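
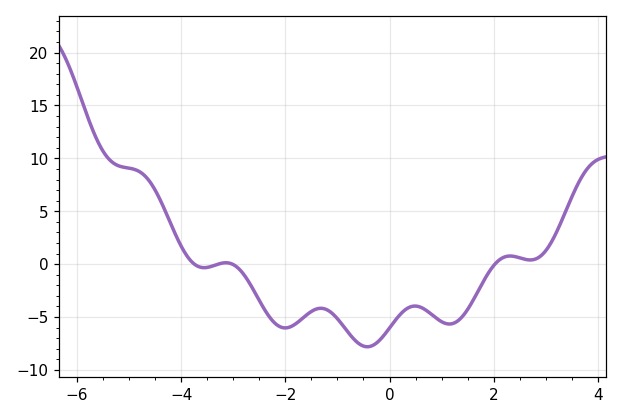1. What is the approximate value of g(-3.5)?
-0.5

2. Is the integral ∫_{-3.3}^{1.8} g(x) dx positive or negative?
negative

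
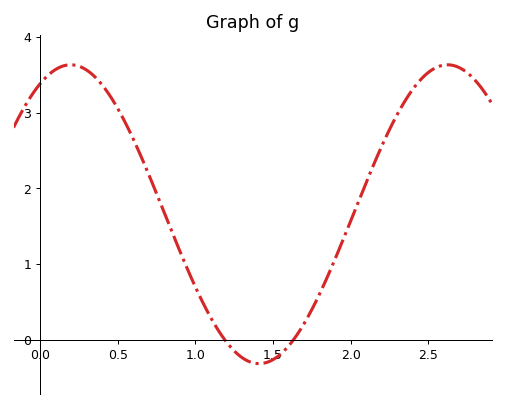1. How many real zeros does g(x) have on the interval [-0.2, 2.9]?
2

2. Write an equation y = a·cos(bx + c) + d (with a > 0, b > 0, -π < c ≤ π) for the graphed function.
y = 1.97cos(2.59x - 0.512) + 1.66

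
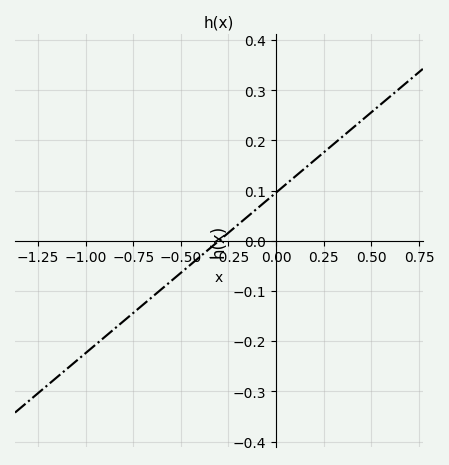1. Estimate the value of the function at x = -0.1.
0.06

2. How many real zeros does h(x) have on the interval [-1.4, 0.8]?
1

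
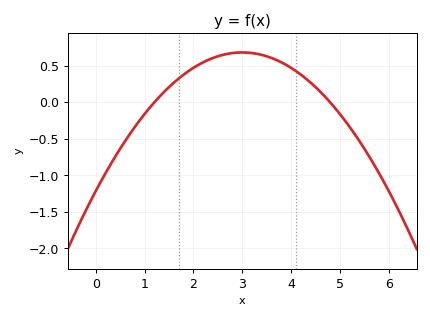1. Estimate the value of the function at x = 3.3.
0.661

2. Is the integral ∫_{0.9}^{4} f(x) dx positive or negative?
positive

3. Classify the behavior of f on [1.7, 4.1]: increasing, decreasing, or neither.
neither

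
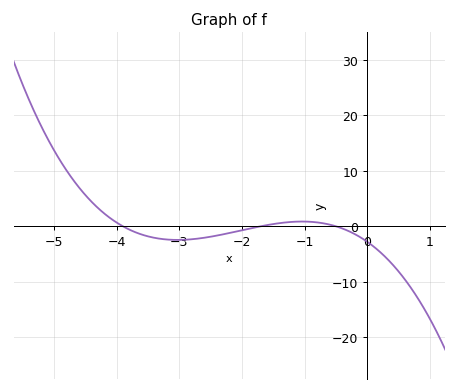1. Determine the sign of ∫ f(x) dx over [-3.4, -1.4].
negative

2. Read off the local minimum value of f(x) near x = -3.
-2.46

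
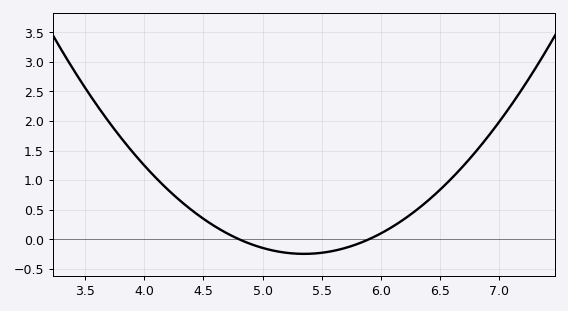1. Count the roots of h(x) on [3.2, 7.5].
2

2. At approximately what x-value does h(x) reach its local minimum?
5.3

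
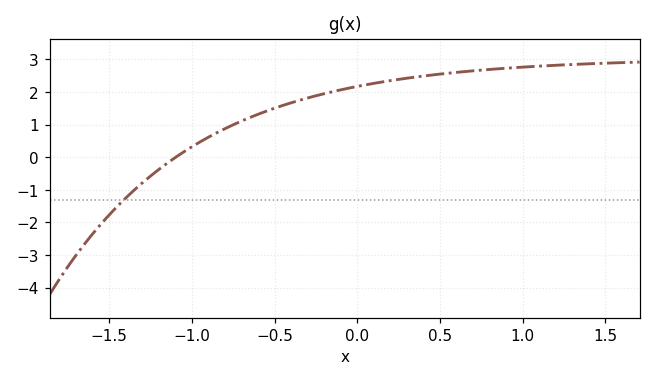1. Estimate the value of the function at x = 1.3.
2.8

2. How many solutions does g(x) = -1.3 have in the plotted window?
1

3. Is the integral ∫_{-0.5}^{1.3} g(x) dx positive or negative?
positive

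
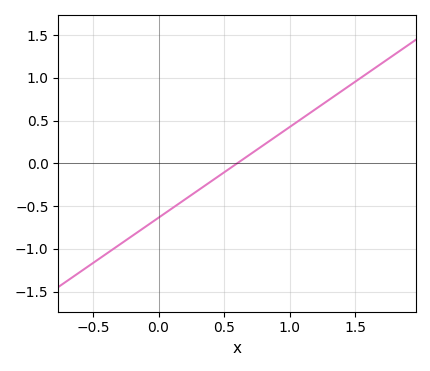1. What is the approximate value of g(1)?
0.424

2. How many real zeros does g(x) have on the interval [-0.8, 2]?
1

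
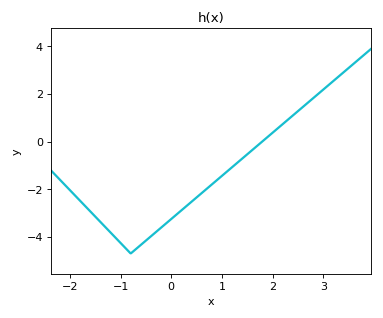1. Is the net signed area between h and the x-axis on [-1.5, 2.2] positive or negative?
negative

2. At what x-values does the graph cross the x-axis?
1.8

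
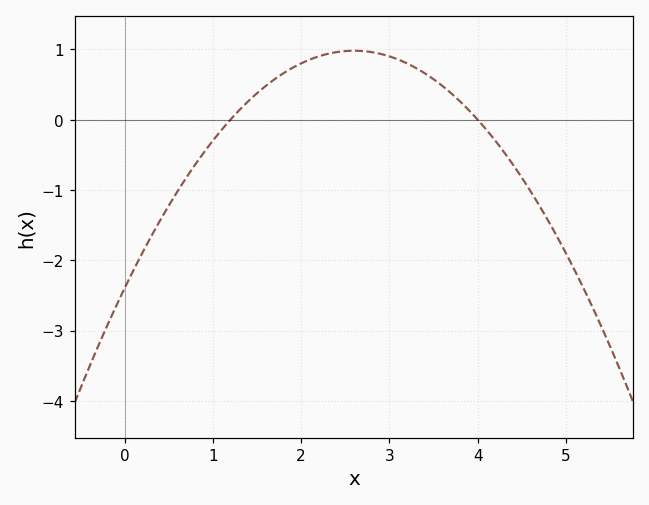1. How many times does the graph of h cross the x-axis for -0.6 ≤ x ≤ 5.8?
2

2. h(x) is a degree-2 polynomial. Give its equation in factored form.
y = -0.5(x - 1.2)(x - 4)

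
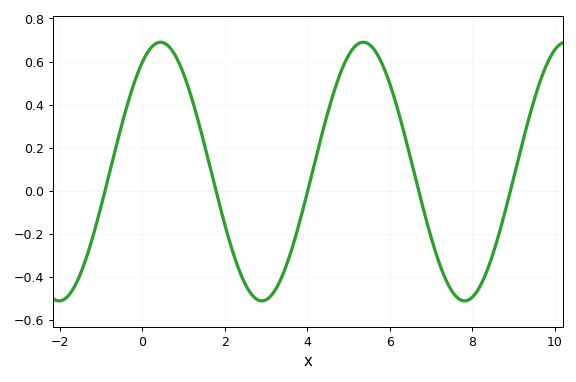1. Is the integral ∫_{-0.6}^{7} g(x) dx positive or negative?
positive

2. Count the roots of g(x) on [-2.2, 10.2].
5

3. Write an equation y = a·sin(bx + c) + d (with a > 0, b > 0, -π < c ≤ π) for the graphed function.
y = 0.6sin(1.28x + 1) + 0.09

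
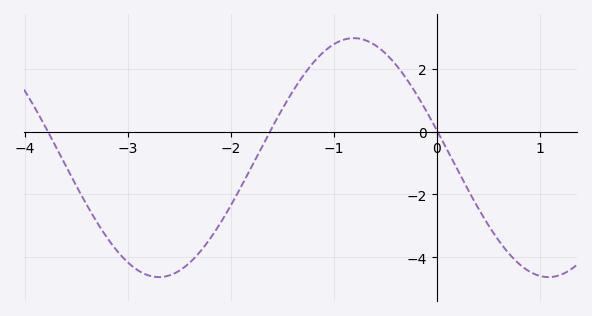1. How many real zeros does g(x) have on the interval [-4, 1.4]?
3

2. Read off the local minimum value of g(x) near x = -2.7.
-4.6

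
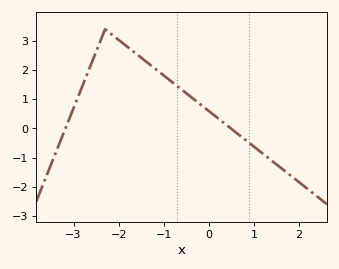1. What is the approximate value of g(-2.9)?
1.08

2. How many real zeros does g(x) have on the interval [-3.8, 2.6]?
2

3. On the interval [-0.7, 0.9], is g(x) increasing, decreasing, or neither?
decreasing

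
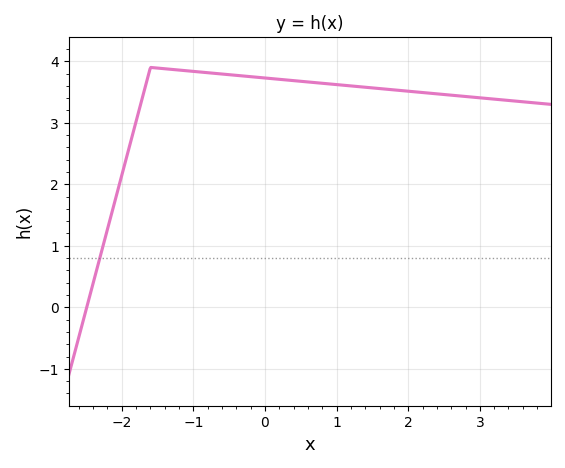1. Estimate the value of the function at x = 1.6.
3.6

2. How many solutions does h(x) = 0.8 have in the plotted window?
1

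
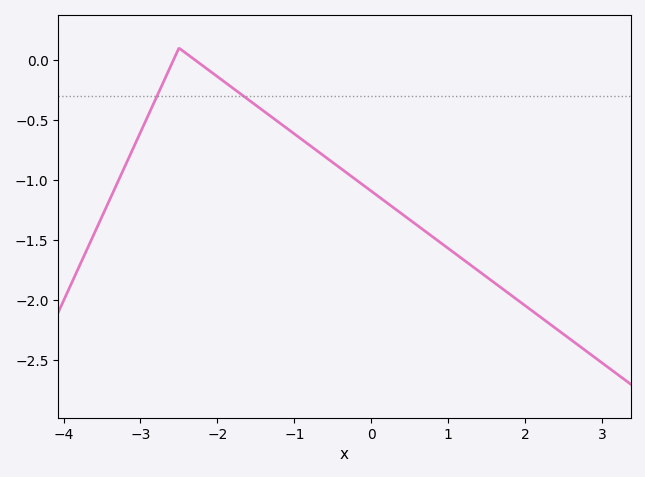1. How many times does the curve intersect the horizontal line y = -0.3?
2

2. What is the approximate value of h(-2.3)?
0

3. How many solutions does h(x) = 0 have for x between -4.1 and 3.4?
2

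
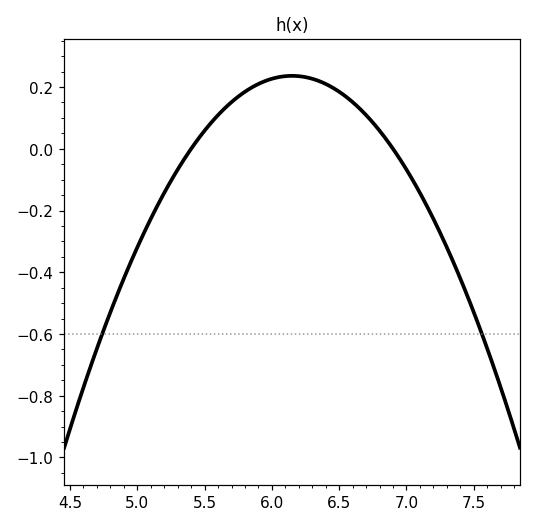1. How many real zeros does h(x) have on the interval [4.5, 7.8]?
2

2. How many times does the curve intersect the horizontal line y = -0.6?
2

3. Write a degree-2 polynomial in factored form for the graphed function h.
y = -0.42(x - 5.4)(x - 6.9)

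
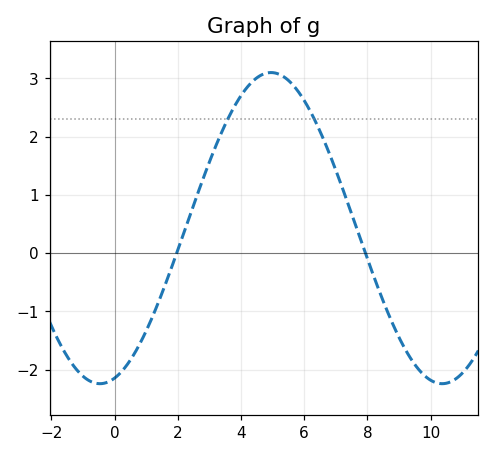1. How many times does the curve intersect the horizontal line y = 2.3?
2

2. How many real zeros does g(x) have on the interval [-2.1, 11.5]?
2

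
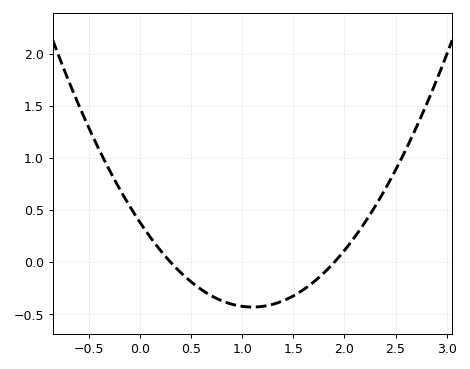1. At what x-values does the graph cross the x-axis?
0.3, 1.9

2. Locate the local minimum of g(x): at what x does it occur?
1.1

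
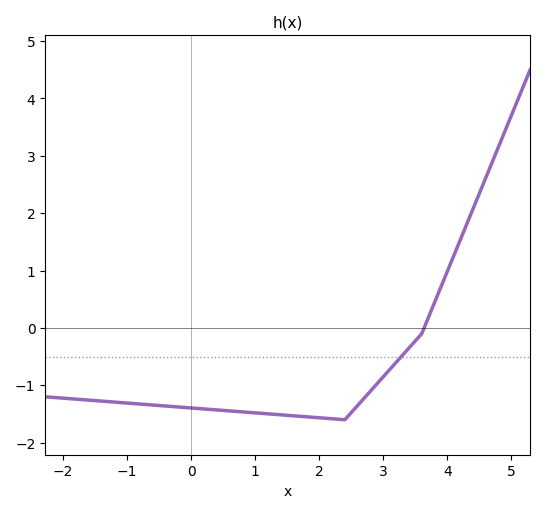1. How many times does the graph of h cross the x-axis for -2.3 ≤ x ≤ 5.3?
1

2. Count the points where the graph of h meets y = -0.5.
1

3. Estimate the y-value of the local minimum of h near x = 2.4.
-1.6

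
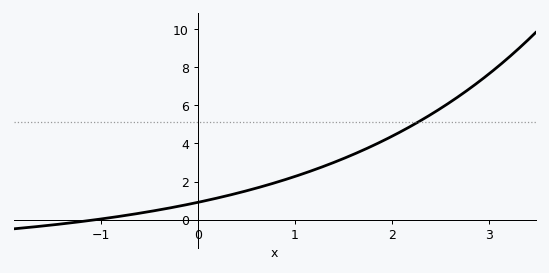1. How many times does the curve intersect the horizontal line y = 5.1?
1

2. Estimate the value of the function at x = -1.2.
0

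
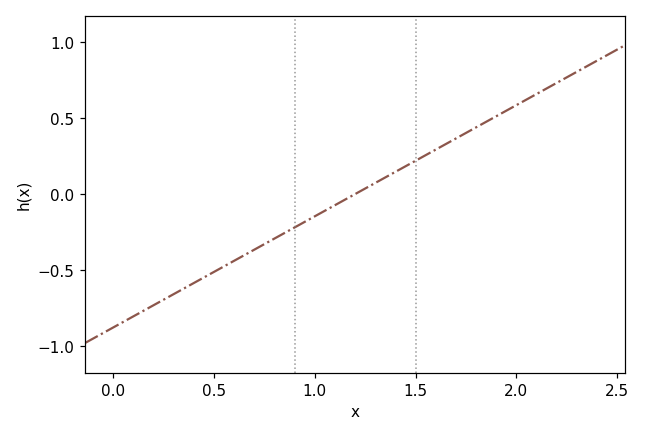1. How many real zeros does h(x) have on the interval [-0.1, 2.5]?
1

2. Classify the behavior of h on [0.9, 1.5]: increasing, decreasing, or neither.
increasing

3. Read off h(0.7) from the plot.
-0.365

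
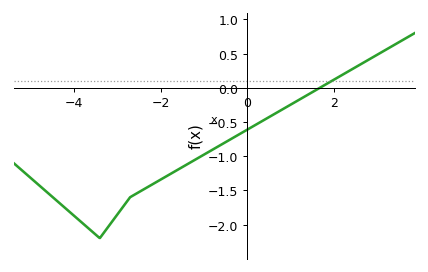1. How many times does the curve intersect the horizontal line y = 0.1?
1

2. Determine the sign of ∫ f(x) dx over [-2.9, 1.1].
negative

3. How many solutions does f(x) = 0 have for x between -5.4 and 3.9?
1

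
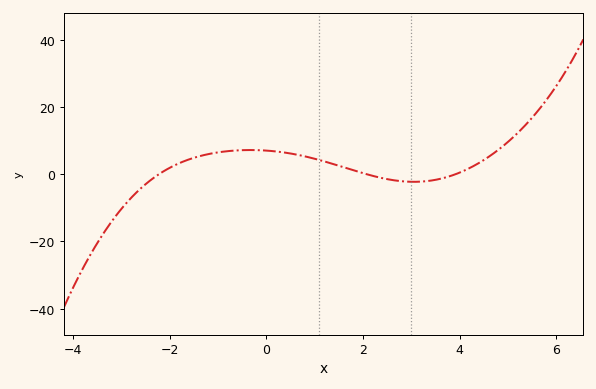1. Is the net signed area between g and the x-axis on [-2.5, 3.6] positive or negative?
positive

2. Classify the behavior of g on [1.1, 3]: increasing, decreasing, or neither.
decreasing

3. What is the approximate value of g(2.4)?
-1.17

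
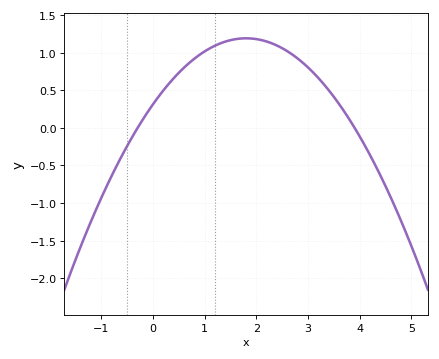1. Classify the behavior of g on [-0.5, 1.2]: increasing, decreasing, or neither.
increasing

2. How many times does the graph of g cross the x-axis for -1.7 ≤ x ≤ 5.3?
2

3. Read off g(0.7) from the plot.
0.85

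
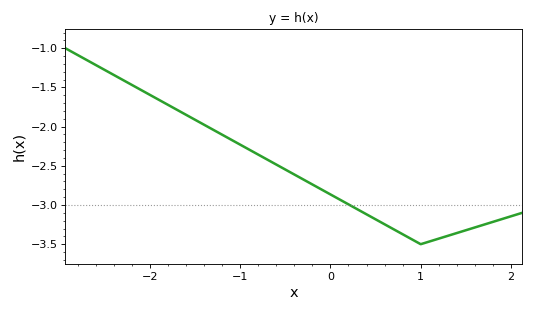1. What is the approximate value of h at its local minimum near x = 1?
-3.5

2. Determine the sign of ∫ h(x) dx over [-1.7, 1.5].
negative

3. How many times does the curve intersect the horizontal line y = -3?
1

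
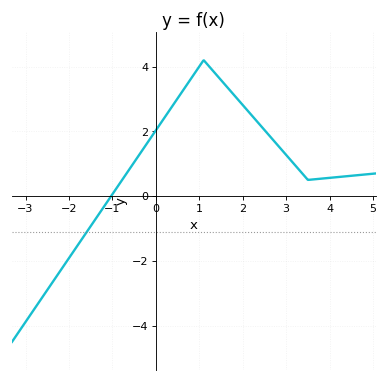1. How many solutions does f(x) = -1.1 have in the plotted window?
1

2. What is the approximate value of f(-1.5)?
-1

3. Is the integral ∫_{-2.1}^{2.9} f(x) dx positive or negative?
positive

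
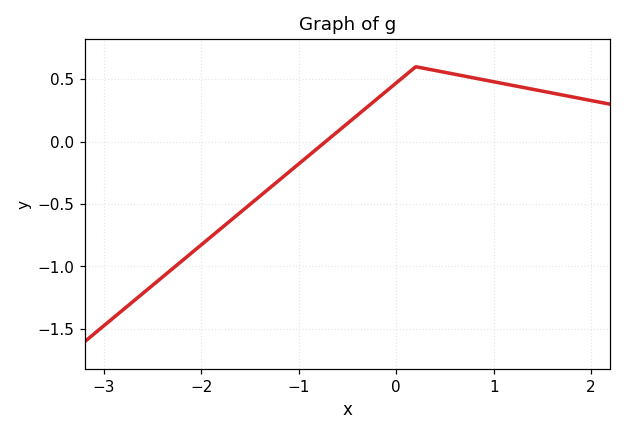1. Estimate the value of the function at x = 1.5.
0.4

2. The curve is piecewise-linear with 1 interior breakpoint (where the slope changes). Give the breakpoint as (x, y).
(0.2, 0.6)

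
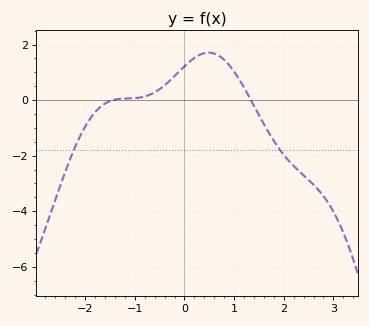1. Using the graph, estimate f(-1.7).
-0.2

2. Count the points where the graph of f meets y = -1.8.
2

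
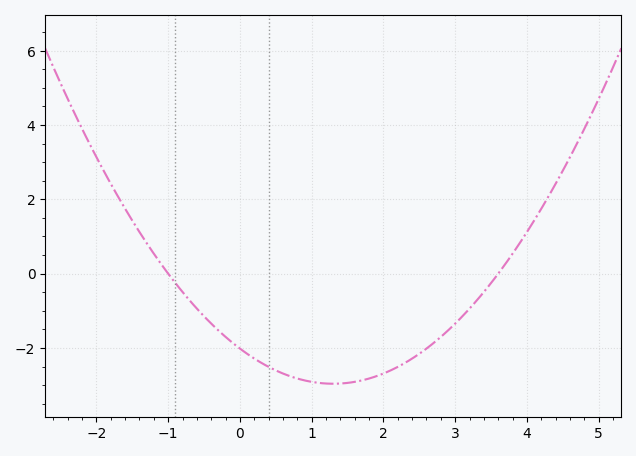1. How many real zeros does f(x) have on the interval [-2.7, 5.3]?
2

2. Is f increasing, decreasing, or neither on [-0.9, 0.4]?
decreasing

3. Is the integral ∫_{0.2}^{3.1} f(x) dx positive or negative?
negative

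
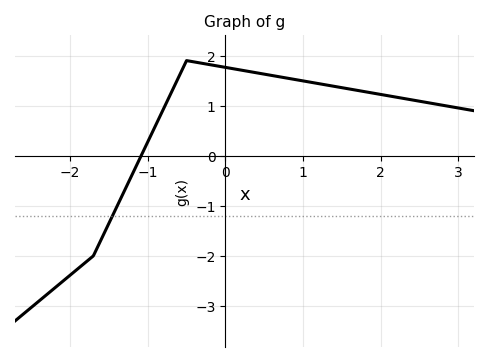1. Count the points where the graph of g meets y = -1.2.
1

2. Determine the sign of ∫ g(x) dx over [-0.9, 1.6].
positive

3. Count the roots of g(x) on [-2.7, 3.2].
1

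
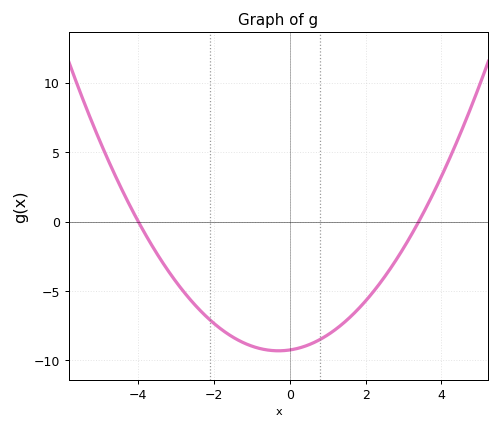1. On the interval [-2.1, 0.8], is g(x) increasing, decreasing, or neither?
neither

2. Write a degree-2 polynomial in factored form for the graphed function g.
y = 0.68(x + 4)(x - 3.4)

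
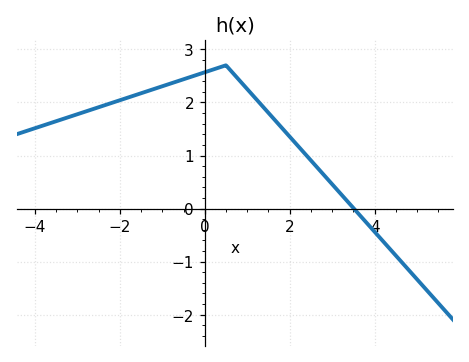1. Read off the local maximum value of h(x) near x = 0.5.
2.7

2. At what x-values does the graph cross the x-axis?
3.51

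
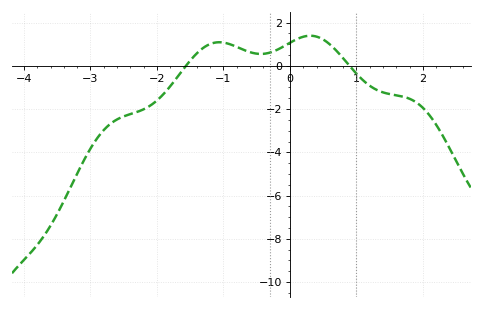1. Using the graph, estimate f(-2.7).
-2.6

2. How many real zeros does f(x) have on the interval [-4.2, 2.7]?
2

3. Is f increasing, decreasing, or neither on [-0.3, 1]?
neither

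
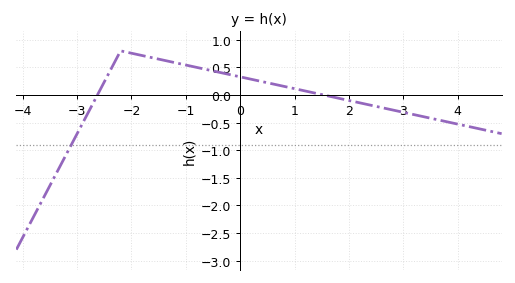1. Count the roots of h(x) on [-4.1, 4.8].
2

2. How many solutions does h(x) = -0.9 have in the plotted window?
1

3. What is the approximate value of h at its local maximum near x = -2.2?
0.8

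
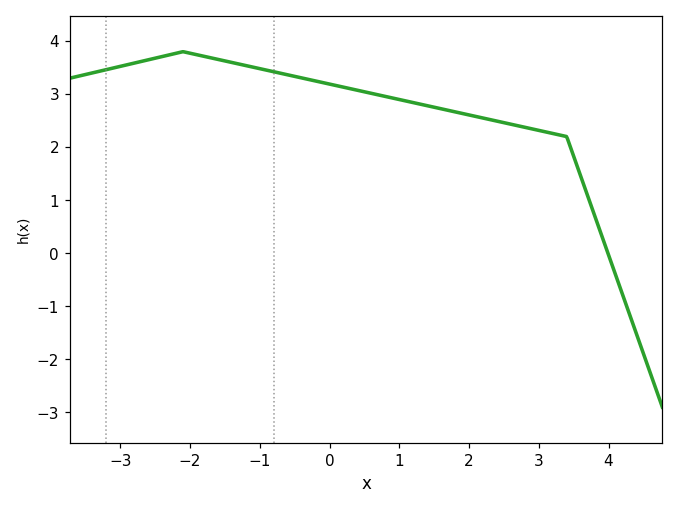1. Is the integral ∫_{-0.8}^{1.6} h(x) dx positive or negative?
positive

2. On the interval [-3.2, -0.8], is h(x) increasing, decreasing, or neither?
neither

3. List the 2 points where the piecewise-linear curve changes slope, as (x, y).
(-2.1, 3.8); (3.4, 2.2)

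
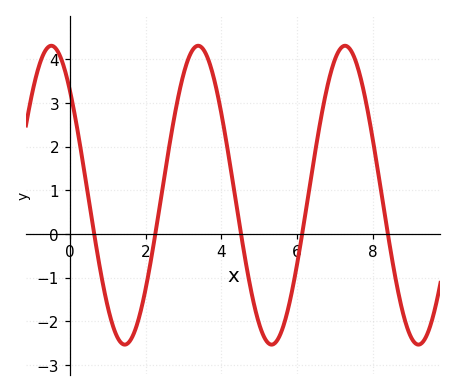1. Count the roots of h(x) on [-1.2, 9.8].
5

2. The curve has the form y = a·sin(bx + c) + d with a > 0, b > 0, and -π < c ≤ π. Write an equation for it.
y = 3.42sin(1.62x + 2.36) + 0.89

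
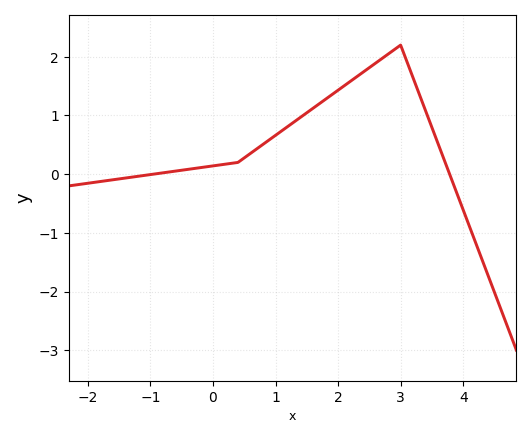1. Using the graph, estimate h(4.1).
-0.891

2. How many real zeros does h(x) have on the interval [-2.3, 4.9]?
2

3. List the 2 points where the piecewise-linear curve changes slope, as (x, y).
(0.4, 0.2); (3, 2.2)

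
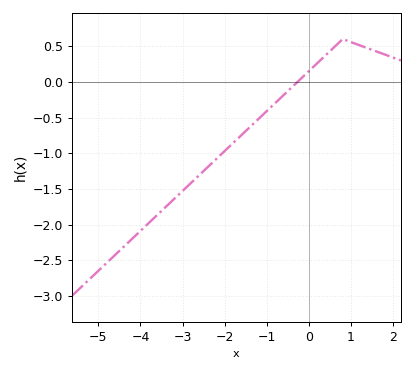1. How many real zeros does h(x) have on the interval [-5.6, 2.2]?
1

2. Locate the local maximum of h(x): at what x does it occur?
0.801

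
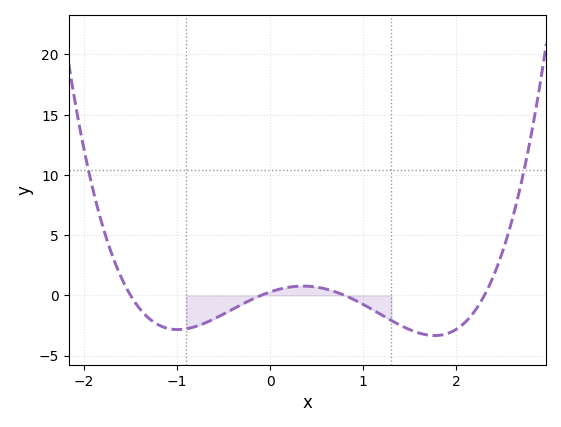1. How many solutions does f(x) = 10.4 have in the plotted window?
2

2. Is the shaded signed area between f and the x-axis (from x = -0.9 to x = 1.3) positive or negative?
negative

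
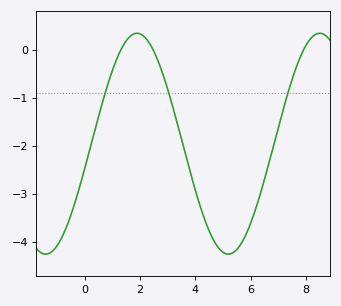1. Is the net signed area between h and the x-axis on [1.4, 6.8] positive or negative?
negative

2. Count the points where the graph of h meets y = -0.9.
3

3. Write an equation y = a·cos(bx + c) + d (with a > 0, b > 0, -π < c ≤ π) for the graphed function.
y = 2.3cos(0.95x - 1.8) - 1.96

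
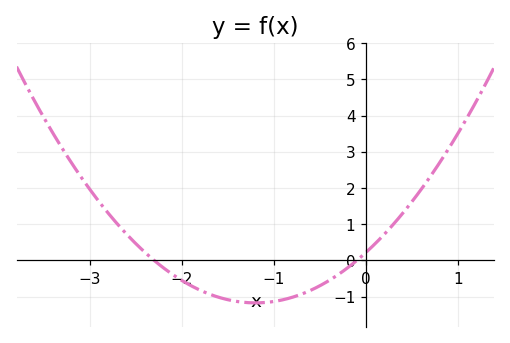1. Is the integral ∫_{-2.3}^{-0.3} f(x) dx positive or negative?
negative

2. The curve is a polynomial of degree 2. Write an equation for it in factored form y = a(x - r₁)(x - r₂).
y = 0.97(x + 2.3)(x + 0.1)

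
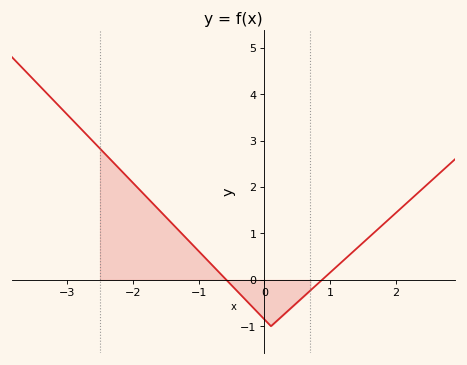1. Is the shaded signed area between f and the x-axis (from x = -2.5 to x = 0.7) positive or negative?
positive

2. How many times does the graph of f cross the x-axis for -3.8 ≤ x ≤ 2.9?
2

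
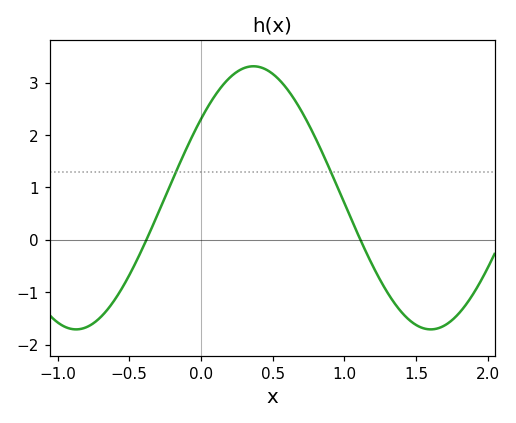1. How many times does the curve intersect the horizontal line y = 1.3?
2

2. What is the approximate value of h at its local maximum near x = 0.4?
3.3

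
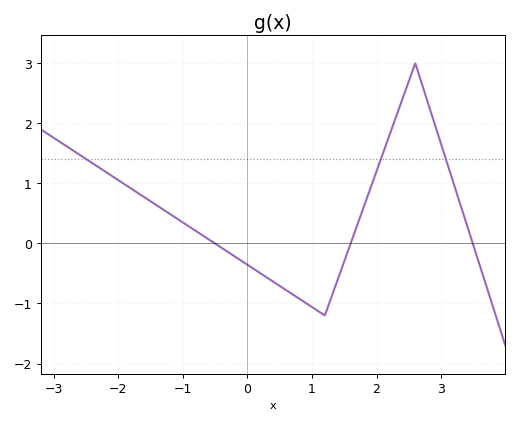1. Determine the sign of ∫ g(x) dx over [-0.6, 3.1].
positive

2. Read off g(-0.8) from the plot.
0.209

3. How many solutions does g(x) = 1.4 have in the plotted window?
3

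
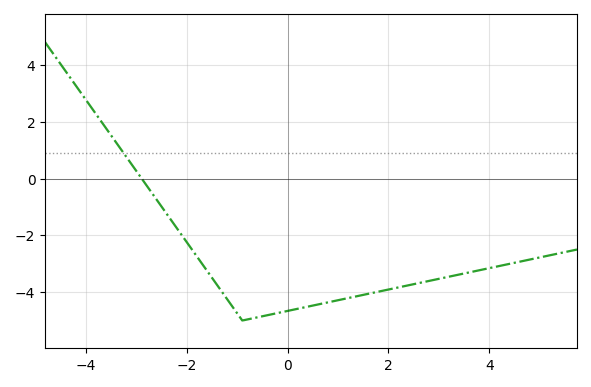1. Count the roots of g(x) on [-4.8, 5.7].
1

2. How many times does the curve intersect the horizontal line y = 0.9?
1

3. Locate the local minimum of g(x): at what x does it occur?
-0.897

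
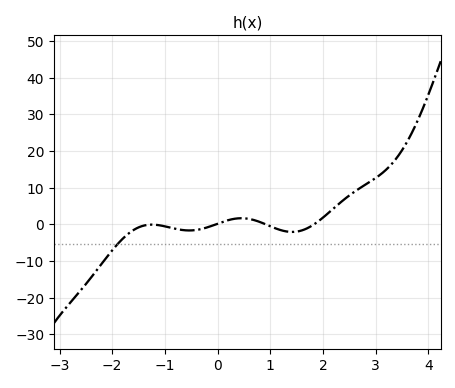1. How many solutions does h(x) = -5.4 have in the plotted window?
1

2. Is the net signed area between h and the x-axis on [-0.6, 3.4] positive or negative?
positive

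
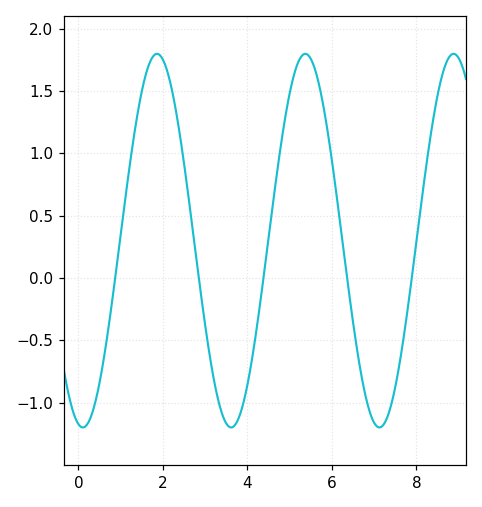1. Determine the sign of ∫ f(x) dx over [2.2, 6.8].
positive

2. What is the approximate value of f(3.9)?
-1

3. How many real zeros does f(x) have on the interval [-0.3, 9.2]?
5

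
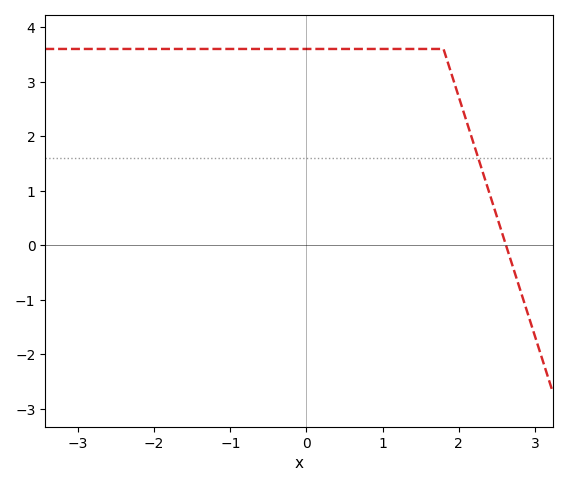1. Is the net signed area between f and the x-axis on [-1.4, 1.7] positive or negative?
positive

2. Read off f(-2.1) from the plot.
3.6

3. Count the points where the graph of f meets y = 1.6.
1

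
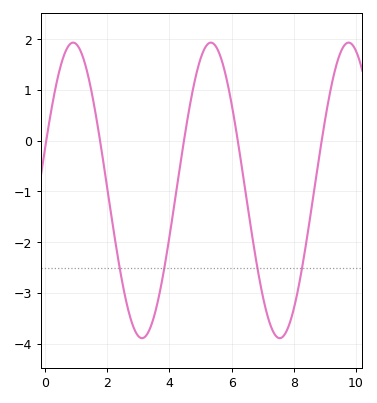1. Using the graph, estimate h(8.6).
-1.2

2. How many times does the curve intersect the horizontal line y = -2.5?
4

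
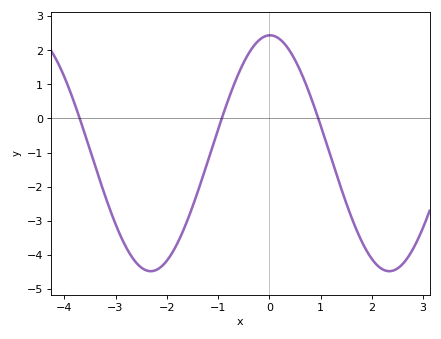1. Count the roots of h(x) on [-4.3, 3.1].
3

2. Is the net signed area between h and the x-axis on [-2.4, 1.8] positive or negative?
negative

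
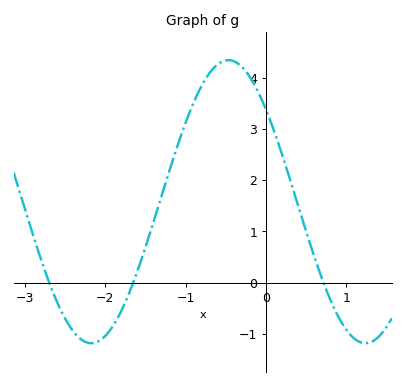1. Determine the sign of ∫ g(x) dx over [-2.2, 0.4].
positive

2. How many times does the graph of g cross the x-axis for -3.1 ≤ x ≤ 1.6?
3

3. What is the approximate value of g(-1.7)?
-0.2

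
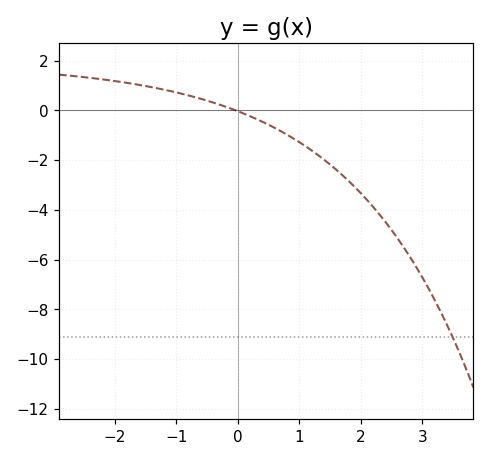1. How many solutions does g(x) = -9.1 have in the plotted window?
1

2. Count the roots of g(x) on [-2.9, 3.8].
1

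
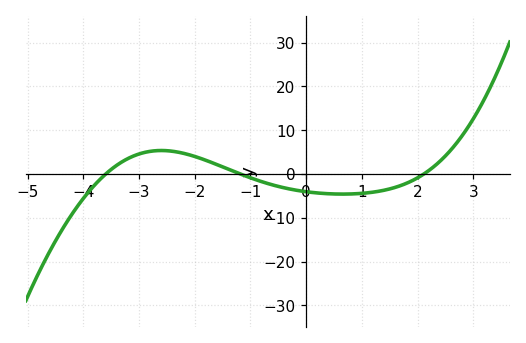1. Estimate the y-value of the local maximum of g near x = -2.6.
5.37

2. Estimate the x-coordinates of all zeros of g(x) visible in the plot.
-3.6, -1.18, 2.11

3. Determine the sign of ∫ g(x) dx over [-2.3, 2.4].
negative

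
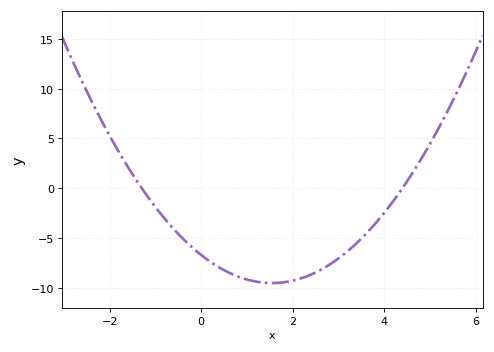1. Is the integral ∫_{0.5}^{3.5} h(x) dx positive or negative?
negative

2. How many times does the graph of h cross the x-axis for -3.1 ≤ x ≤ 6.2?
2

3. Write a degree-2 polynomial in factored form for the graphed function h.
y = 1.17(x + 1.3)(x - 4.4)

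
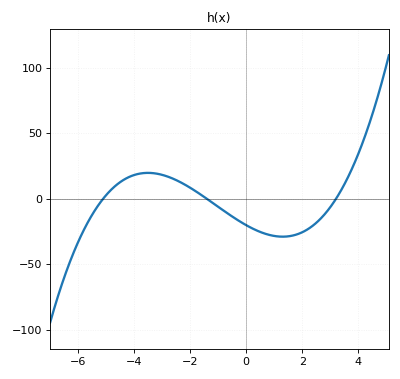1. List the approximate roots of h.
-5.1, -1.4, 3.2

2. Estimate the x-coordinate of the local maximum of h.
-3.5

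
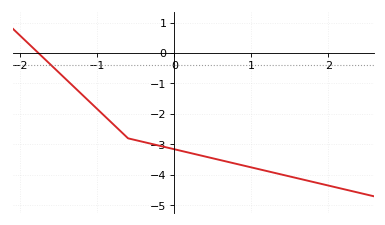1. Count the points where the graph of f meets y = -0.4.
1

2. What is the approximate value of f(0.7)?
-3.6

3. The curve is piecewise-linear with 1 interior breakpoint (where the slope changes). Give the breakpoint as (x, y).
(-0.6, -2.8)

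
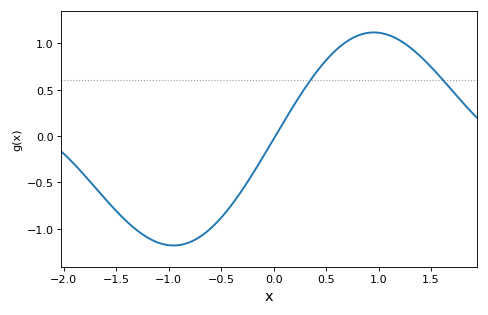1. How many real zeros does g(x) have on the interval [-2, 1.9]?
1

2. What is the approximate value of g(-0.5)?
-0.881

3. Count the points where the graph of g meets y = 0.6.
2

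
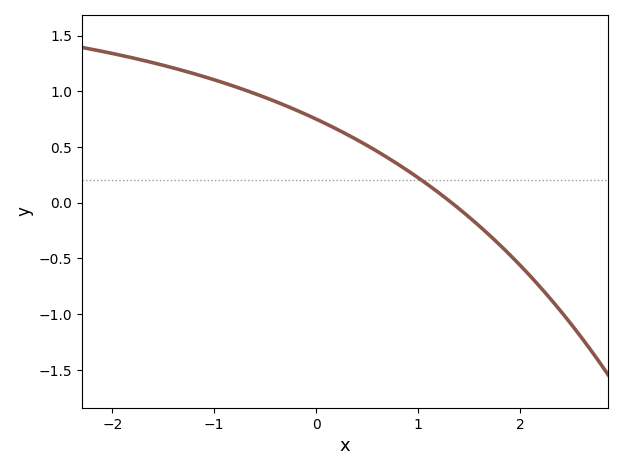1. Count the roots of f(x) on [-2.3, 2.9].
1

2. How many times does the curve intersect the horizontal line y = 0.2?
1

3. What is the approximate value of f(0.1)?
0.706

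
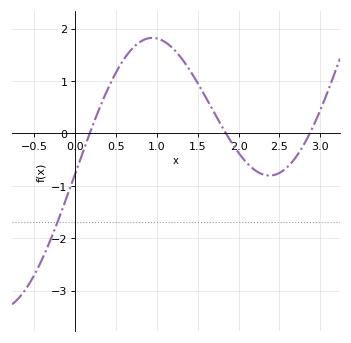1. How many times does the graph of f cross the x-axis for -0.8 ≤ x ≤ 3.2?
3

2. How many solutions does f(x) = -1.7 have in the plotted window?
1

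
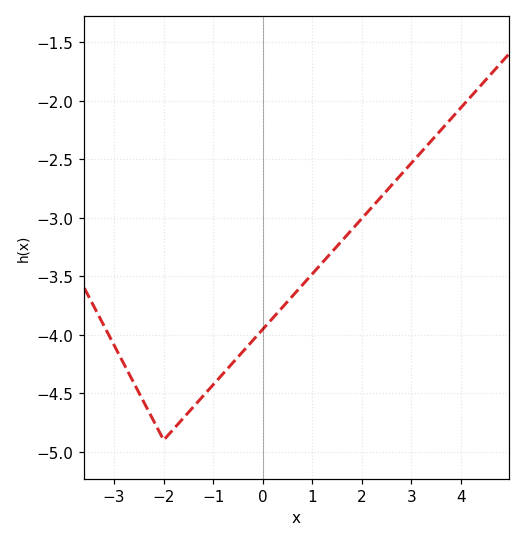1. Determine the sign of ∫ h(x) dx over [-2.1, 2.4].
negative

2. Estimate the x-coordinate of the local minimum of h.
-2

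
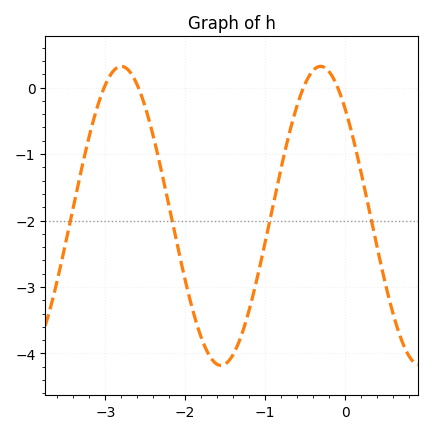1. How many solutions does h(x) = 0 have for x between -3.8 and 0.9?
4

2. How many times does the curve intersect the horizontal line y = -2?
4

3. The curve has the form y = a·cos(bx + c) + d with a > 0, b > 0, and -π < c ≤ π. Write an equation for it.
y = 2.25cos(2.5x + 0.77) - 1.93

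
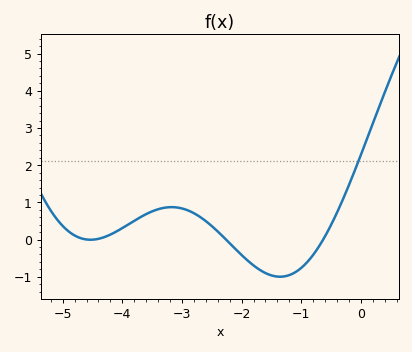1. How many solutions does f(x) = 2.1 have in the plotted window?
1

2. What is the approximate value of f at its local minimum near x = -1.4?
-0.997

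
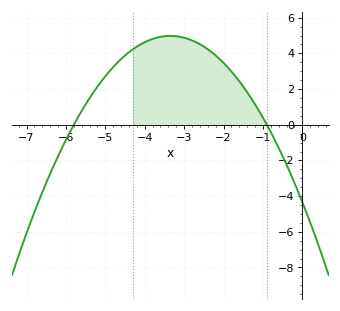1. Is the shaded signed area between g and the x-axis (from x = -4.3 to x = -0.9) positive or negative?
positive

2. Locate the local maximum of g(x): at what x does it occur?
-3.35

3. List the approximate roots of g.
-5.8, -0.9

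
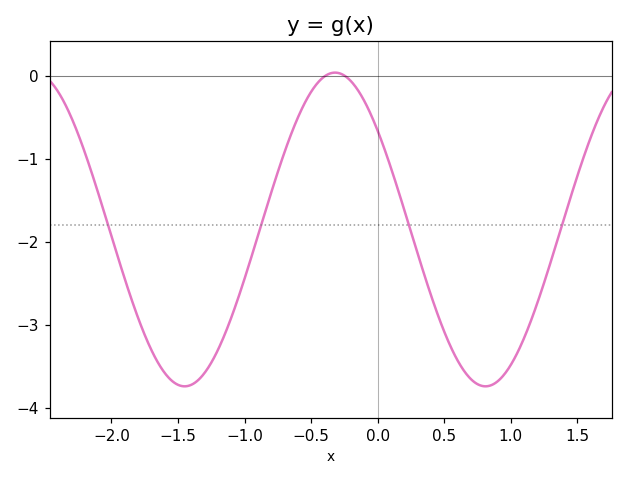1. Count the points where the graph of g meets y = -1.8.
4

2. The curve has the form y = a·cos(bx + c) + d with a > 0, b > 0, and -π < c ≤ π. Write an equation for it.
y = 1.89cos(2.8x + 0.89) - 1.85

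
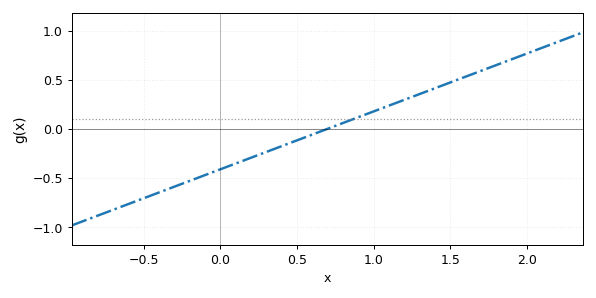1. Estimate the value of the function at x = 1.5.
0.472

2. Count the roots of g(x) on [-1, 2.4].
1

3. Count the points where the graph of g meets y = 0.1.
1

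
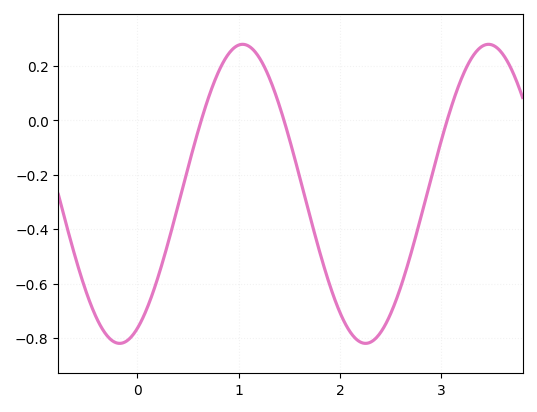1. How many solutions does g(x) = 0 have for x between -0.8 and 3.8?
3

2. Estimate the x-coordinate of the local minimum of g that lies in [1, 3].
2.3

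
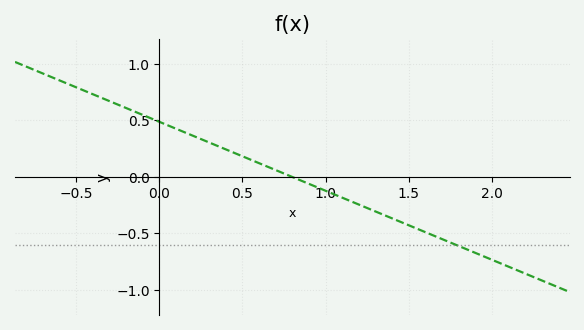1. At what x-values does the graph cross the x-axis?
0.8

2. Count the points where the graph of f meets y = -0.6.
1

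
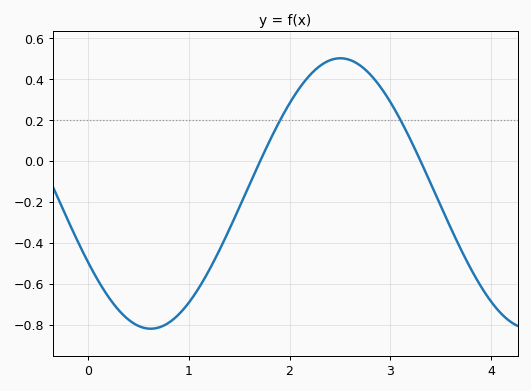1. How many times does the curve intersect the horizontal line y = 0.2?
2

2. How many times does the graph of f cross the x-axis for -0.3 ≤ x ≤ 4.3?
2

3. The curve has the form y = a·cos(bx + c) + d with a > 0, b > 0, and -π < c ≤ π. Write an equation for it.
y = 0.66cos(1.67x + 2.1) - 0.16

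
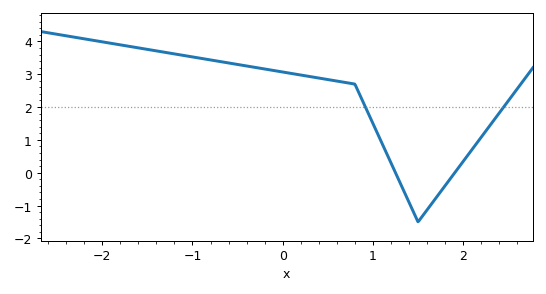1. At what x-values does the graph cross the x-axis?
1.25, 1.91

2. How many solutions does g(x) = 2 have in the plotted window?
2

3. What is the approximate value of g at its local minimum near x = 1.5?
-1.5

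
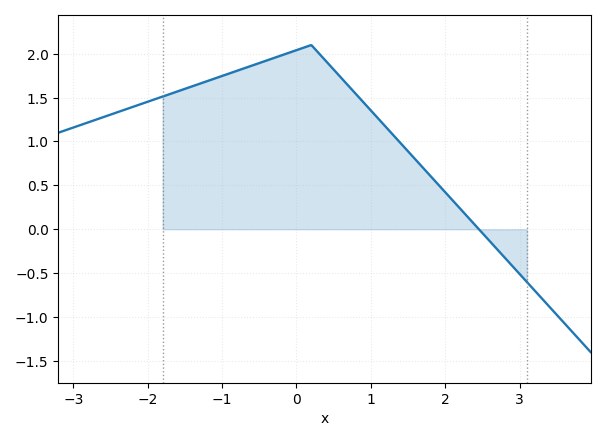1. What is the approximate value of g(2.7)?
-0.229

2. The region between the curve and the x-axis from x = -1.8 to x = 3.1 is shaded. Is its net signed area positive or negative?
positive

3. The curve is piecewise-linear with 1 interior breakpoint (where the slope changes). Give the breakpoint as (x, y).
(0.2, 2.1)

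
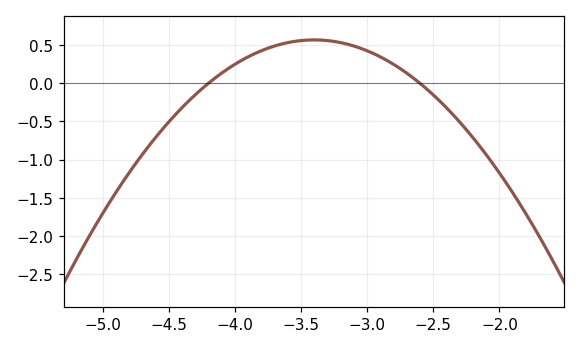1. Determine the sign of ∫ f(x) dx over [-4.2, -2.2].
positive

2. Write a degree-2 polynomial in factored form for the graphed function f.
y = -0.89(x + 4.2)(x + 2.6)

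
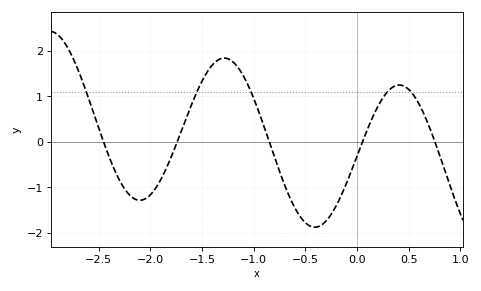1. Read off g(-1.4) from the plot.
1.69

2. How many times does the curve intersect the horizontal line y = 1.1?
5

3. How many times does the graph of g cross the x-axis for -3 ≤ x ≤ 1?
5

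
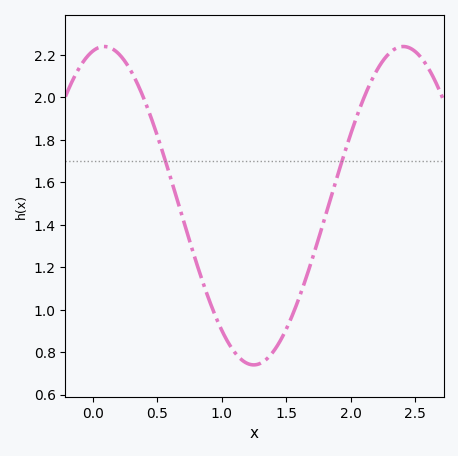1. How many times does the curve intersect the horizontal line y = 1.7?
2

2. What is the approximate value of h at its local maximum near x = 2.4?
2.24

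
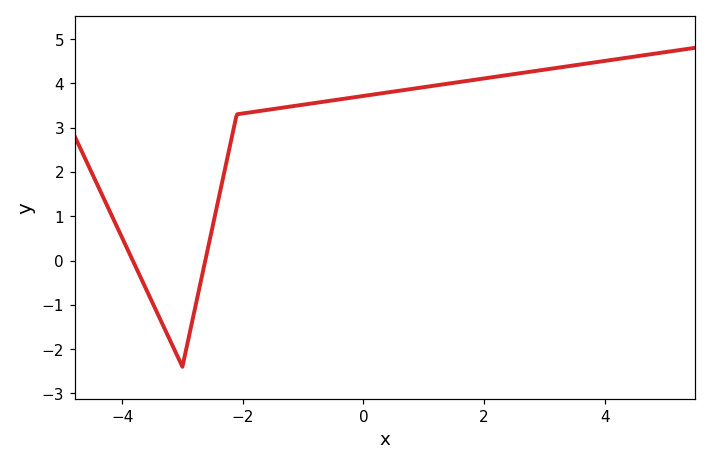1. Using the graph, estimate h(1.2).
3.95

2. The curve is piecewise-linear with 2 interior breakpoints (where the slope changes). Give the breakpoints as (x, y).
(-3, -2.4); (-2.1, 3.3)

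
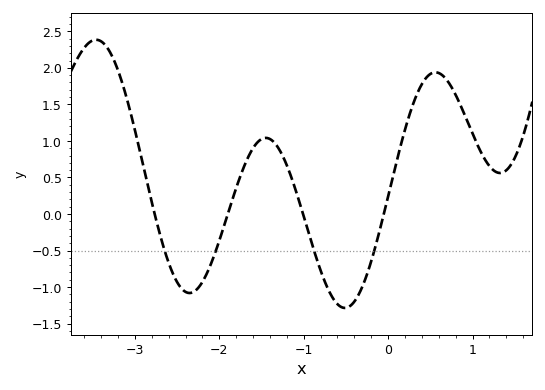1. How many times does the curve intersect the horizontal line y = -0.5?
4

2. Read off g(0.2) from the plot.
1.15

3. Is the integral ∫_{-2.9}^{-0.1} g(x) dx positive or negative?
negative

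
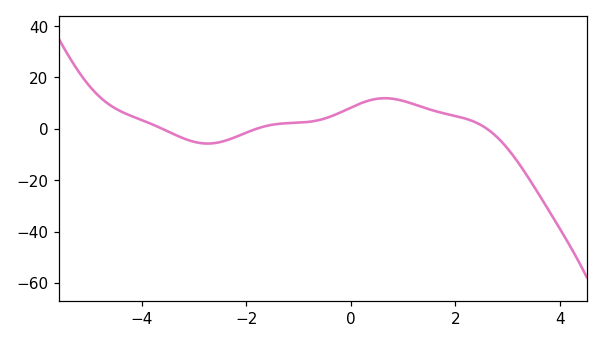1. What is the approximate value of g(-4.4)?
6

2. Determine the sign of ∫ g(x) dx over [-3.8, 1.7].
positive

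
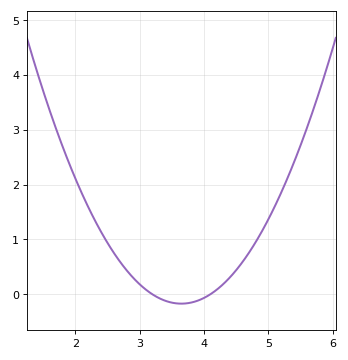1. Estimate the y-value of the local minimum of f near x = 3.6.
-0.2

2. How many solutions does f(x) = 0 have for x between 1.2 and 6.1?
2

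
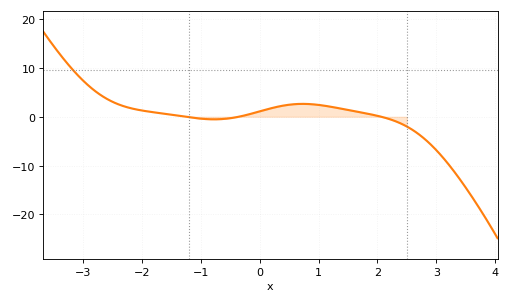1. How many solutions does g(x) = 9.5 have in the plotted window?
1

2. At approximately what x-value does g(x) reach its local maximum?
0.729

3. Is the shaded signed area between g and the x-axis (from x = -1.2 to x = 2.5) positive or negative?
positive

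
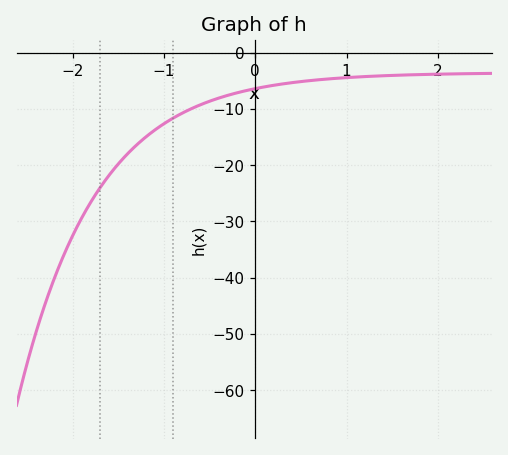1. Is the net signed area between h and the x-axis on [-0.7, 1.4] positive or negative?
negative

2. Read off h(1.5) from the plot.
-4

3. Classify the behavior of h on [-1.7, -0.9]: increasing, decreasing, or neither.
increasing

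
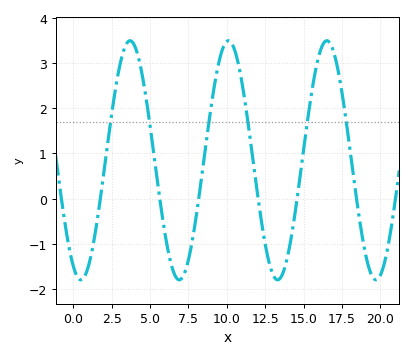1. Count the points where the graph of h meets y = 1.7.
6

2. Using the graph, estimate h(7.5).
-1.35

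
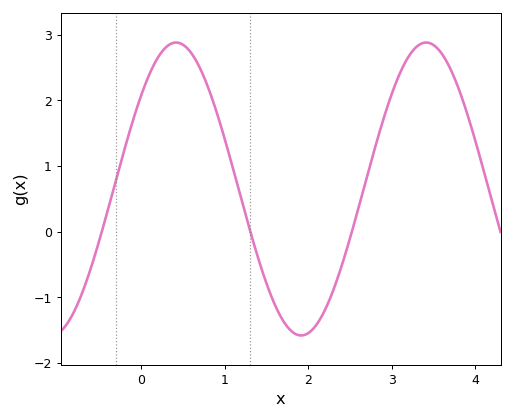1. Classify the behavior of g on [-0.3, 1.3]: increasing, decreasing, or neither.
neither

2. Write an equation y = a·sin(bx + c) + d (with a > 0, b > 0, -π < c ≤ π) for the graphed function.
y = 2.23sin(2.1x + 0.692) + 0.65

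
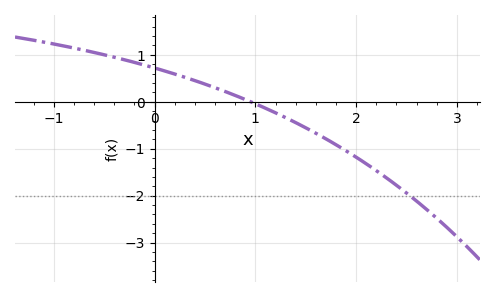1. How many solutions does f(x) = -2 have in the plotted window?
1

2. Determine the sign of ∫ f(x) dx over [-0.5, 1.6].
positive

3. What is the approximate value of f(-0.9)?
1.2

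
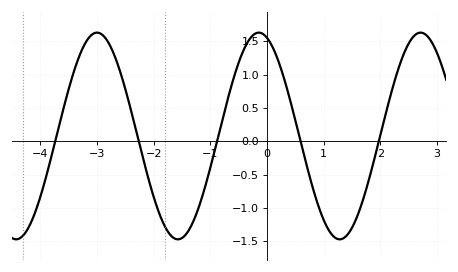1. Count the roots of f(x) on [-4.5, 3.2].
5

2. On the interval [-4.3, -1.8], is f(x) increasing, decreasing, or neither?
neither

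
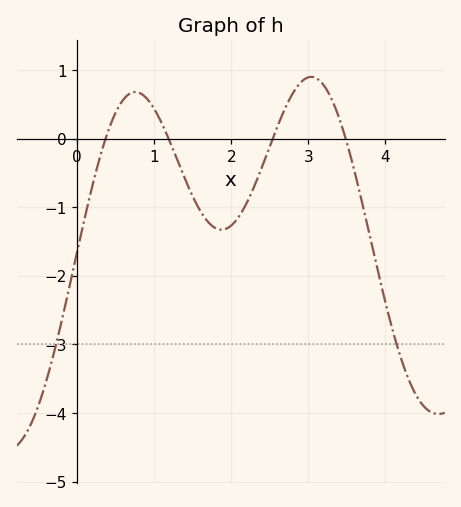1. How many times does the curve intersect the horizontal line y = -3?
2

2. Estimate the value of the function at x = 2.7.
0.444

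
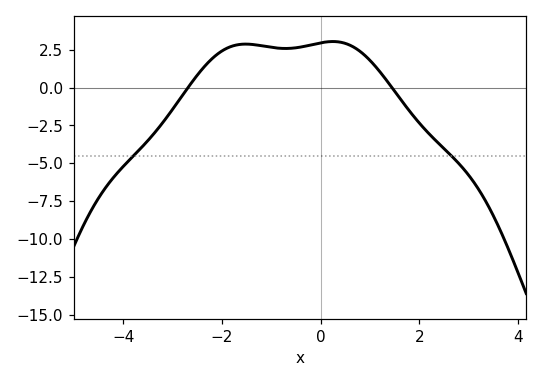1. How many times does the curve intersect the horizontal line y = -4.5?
2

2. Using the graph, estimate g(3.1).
-6.23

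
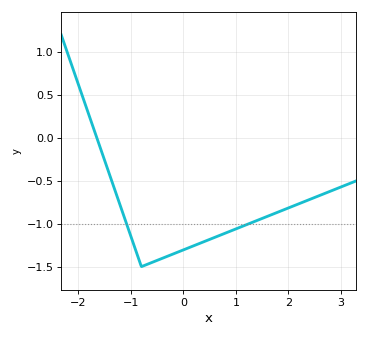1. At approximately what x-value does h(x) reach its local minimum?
-0.8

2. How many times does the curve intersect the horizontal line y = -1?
2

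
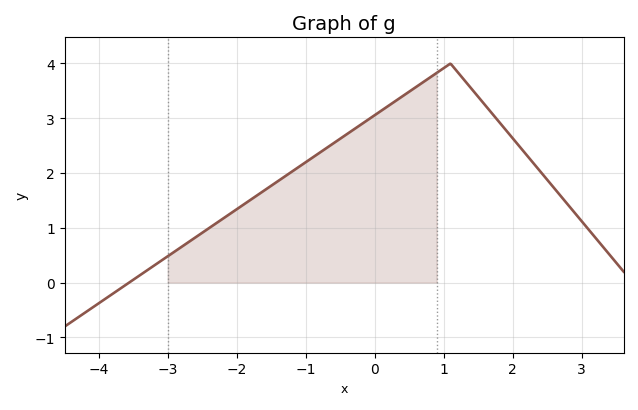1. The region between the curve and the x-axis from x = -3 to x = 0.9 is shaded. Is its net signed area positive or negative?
positive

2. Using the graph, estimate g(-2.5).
0.91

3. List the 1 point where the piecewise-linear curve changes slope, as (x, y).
(1.1, 4)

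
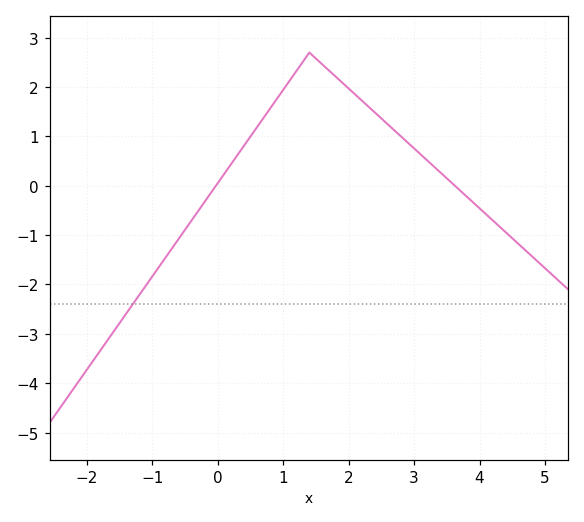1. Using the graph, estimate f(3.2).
0.5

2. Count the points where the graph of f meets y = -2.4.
1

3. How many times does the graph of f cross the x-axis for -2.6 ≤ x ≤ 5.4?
2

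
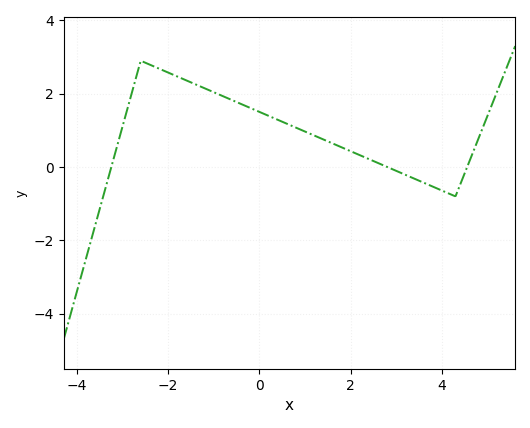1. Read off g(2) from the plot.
0.4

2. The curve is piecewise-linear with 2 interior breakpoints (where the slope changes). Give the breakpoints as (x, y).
(-2.6, 2.9); (4.3, -0.8)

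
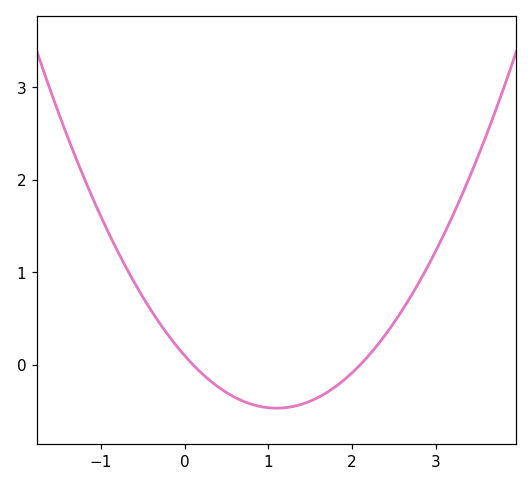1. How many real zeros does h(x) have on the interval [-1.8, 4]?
2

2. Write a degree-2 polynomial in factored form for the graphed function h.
y = 0.47(x - 0.1)(x - 2.1)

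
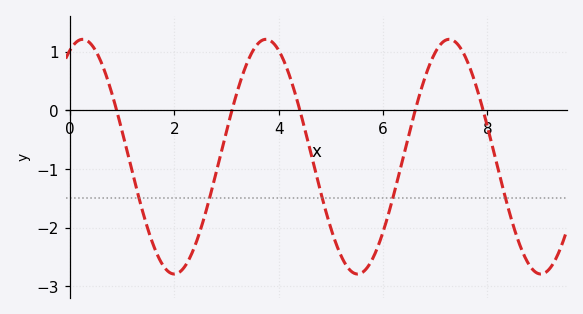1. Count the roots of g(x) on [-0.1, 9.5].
5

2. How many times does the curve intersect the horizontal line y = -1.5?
5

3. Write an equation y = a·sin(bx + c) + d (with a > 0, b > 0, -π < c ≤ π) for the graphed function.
y = 2sin(1.8x + 1.1) - 0.79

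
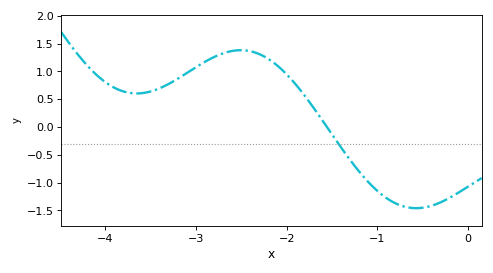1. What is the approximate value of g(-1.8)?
0.559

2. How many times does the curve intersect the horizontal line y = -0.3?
1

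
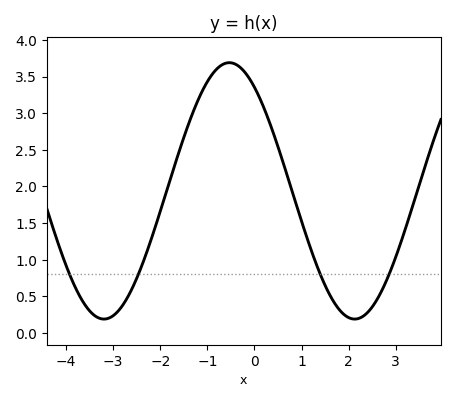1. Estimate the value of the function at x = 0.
3.35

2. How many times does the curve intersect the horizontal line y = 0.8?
4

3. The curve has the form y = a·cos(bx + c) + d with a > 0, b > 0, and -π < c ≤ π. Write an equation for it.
y = 1.75cos(1.2x + 0.63) + 1.94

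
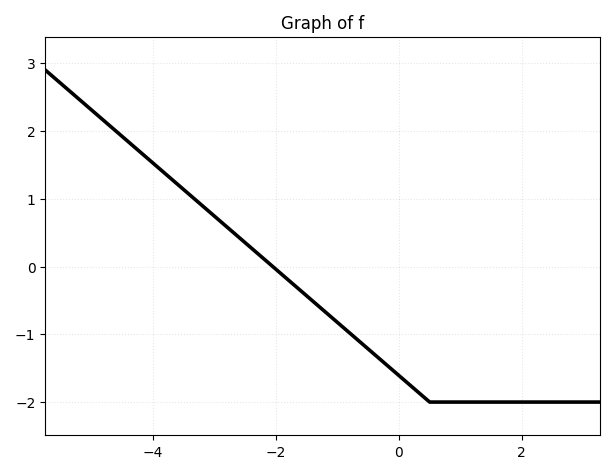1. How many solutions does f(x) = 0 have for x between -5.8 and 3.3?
1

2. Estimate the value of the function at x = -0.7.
-1.1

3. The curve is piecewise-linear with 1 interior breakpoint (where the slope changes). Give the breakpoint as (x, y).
(0.5, -2)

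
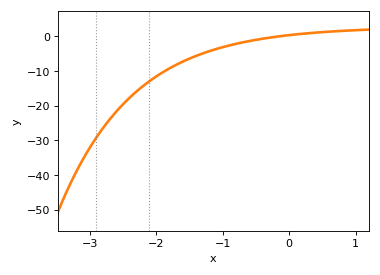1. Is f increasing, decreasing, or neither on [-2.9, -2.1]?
increasing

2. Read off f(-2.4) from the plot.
-17.7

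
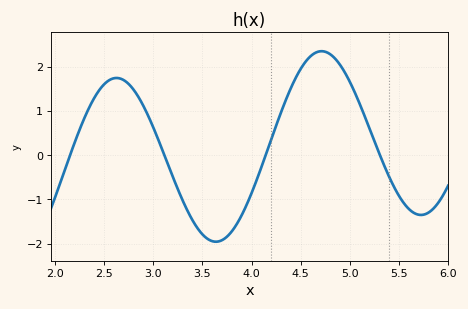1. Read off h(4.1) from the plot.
-0.3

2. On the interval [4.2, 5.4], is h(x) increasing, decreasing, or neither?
neither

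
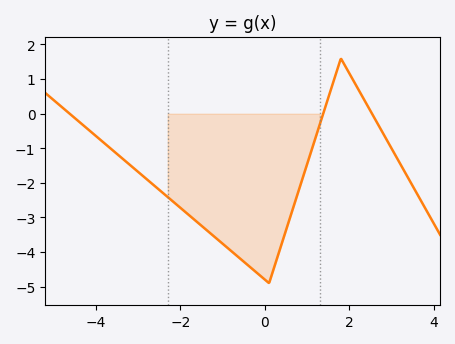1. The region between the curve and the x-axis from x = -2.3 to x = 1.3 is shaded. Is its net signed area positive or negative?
negative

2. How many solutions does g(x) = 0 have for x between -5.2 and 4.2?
3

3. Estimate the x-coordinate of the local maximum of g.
1.8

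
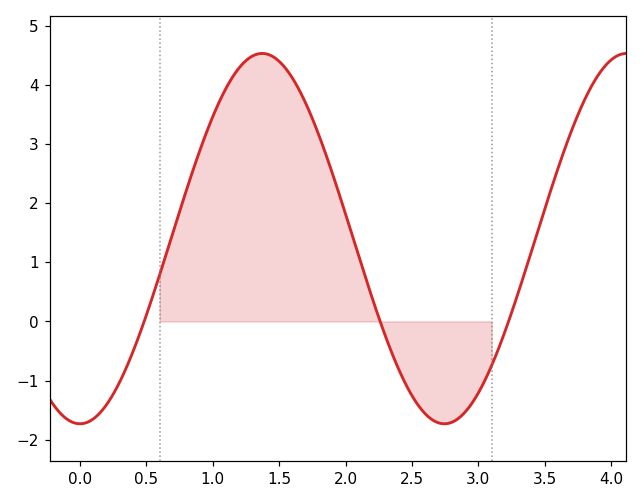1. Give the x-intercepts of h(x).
0.483, 2.26, 3.23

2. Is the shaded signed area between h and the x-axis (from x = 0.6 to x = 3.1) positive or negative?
positive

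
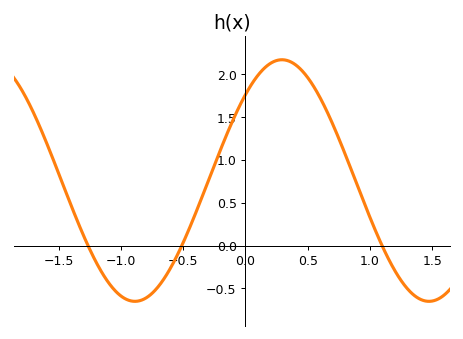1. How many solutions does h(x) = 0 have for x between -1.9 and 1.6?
3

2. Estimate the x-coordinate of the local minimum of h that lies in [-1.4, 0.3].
-0.888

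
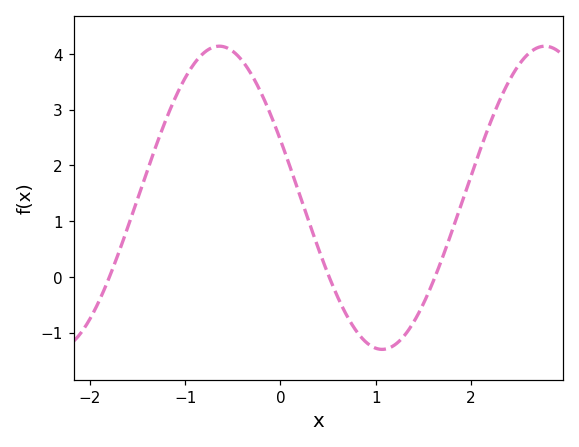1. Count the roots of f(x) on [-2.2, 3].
3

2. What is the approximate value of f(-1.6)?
0.898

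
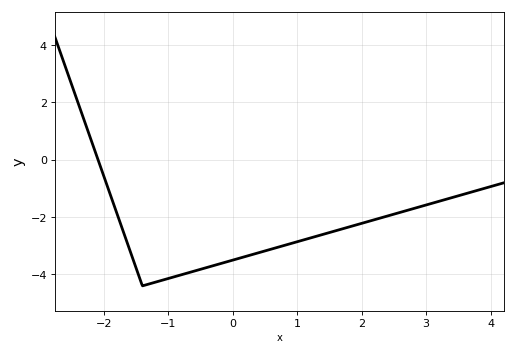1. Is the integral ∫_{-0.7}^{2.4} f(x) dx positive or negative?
negative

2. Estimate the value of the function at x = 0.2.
-3.4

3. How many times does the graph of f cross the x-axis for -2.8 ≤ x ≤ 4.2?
1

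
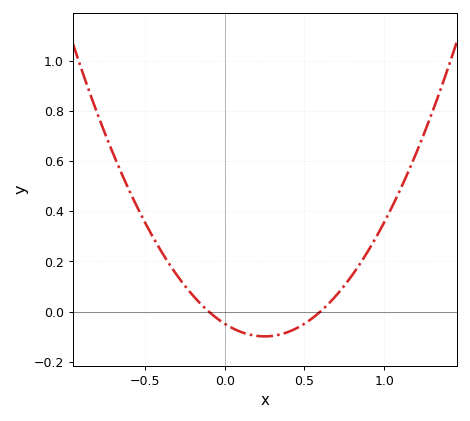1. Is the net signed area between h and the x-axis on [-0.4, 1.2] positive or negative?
positive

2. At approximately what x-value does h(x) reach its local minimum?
0.25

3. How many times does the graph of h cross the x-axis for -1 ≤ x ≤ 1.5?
2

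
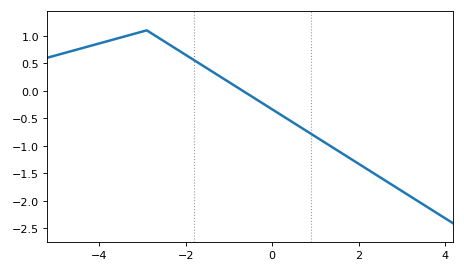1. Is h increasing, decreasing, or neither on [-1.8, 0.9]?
decreasing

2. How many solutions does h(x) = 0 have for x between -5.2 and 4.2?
1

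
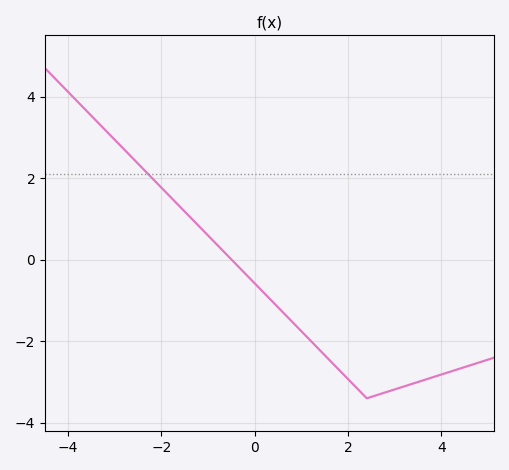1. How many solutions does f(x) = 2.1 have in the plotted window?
1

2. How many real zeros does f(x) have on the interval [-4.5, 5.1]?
1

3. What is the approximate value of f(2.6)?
-3.4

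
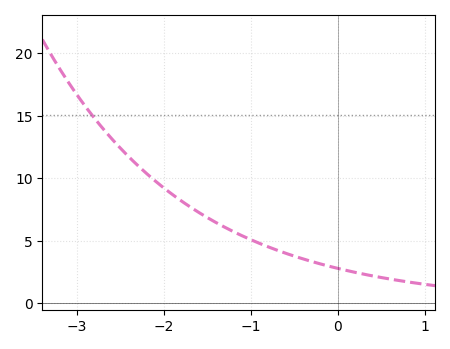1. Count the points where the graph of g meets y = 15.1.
1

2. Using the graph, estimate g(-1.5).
6.87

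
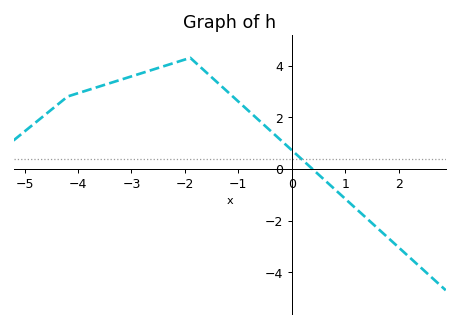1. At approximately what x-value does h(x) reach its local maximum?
-1.9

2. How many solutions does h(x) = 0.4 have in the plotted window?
1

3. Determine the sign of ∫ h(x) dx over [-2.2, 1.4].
positive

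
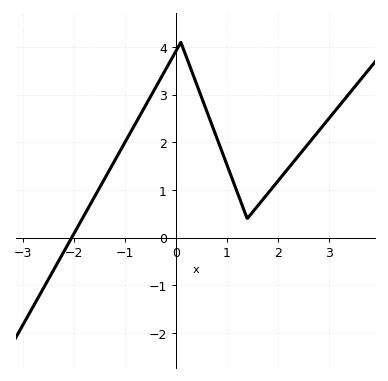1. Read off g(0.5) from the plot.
3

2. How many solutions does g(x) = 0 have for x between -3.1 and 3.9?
1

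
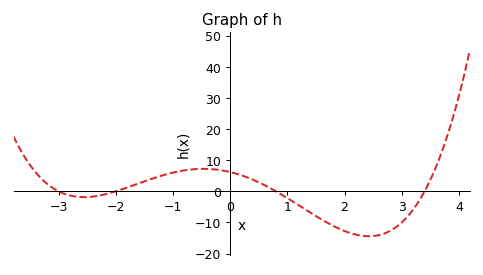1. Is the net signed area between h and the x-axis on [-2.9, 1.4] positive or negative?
positive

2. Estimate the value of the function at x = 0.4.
4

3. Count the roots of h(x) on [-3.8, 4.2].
4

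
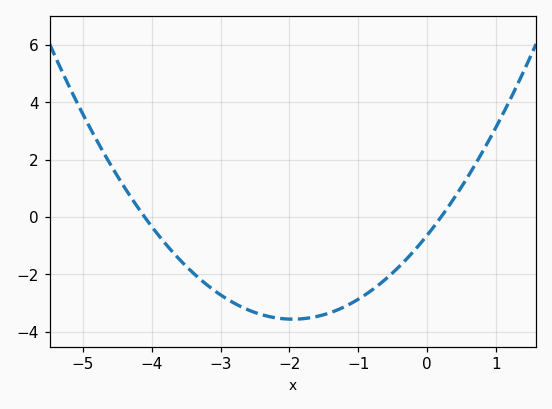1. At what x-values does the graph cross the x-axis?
-4.1, 0.2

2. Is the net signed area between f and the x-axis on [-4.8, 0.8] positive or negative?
negative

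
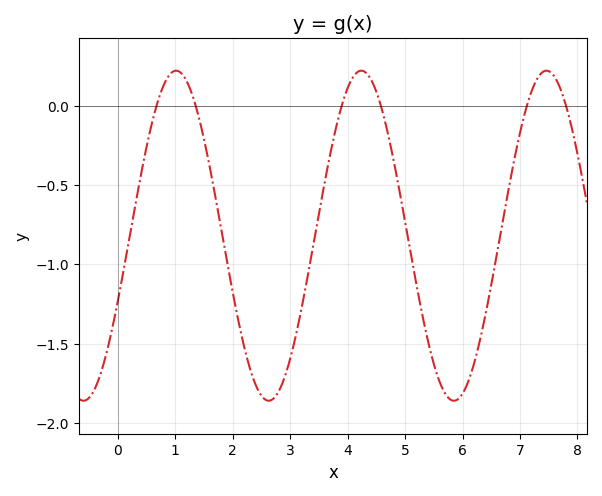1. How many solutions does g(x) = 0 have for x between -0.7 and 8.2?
6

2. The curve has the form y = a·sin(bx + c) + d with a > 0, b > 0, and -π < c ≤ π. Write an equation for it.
y = 1.04sin(1.9x - 0.41) - 0.82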